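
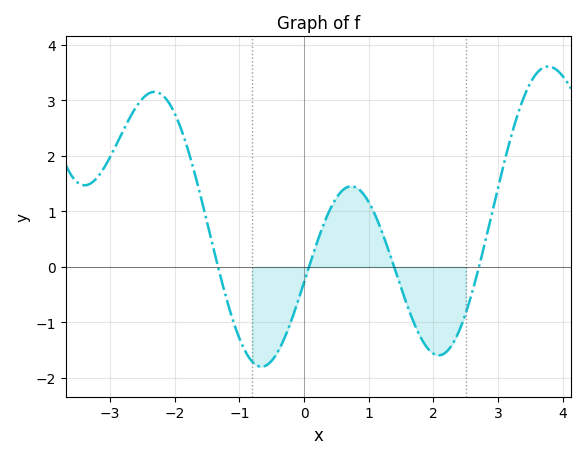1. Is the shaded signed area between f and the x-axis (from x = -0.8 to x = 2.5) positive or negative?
negative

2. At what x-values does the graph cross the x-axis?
-1.4, 0, 1.4, 2.8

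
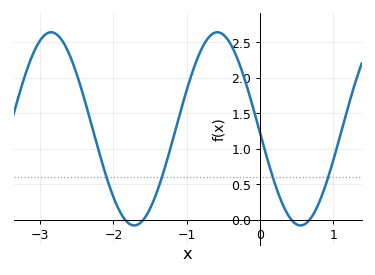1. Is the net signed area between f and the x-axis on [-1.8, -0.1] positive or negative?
positive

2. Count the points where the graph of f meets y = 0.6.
4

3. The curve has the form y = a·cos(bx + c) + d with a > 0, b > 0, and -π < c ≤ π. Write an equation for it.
y = 1.36cos(2.77x + 1.61) + 1.28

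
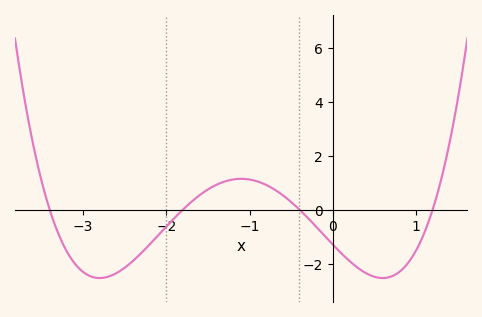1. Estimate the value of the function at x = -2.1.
-0.963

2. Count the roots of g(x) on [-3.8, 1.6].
4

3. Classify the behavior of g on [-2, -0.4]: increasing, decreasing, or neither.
neither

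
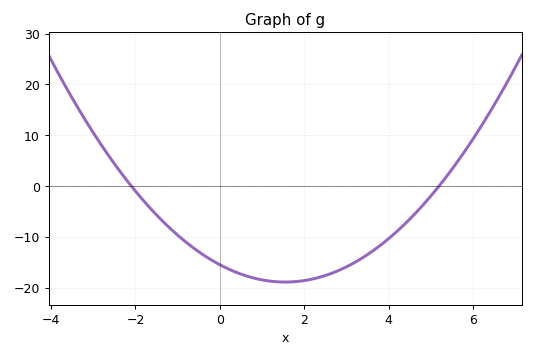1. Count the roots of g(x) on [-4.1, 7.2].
2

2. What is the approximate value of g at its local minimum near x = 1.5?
-18.9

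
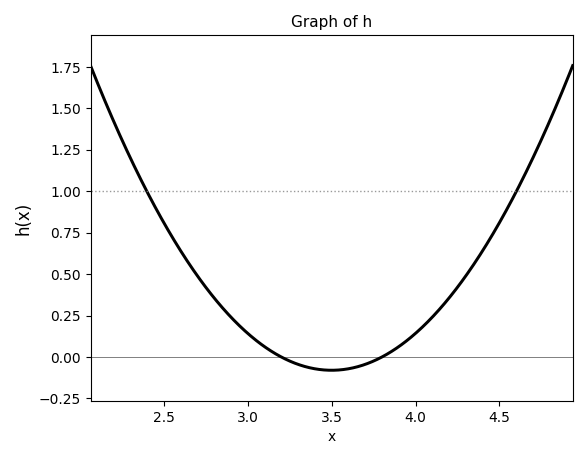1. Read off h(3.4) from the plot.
-0.071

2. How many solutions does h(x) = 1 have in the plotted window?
2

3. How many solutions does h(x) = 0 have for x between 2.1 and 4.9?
2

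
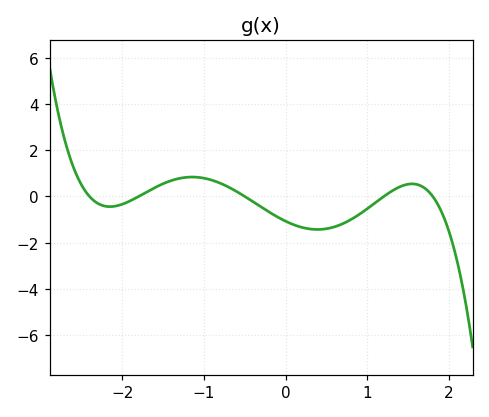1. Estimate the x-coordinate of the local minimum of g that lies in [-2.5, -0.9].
-2.15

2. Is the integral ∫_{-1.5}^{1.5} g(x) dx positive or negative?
negative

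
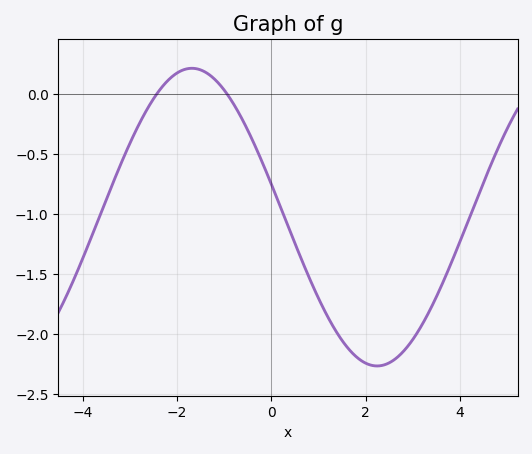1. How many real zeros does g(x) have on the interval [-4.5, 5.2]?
2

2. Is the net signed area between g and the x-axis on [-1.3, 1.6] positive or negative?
negative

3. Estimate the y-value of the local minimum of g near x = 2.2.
-2.27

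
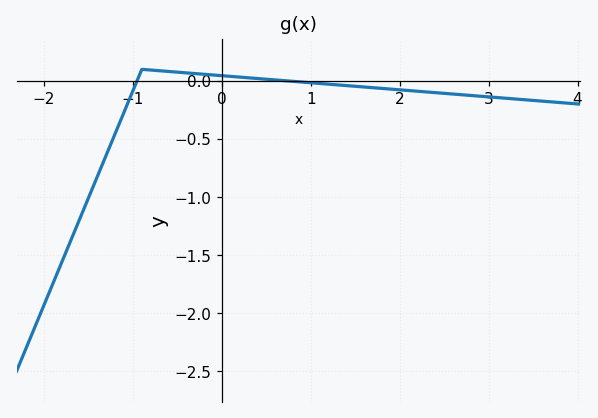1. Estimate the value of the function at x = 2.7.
-0.119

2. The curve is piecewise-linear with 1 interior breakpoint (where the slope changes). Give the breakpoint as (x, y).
(-0.9, 0.1)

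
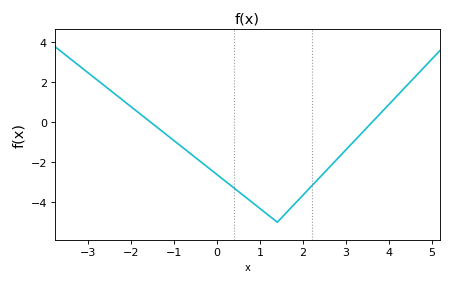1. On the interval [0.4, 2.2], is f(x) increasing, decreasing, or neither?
neither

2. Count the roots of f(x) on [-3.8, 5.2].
2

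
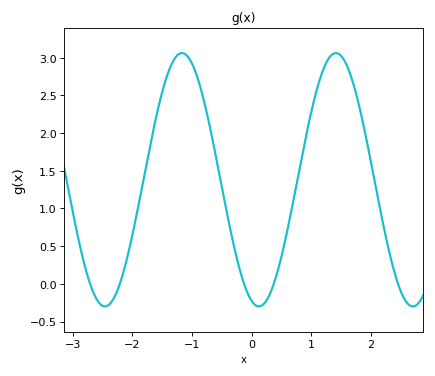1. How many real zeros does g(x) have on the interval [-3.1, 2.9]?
5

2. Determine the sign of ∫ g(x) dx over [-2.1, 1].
positive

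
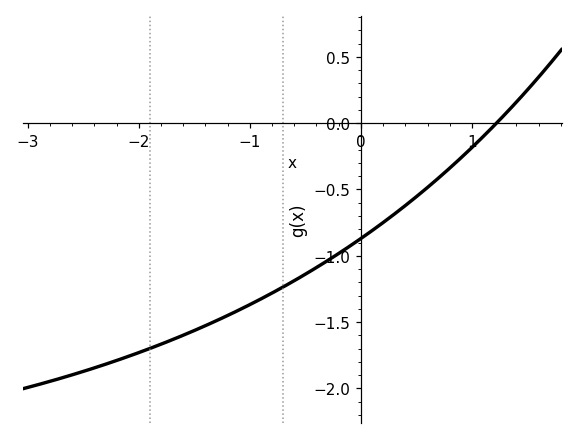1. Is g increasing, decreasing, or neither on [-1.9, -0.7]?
increasing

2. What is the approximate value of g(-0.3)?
-1.04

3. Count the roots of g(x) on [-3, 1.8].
1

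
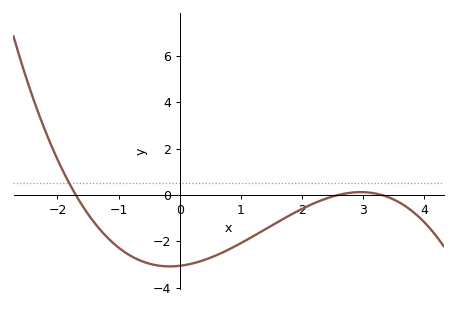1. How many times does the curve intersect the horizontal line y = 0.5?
1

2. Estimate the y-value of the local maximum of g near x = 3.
0.12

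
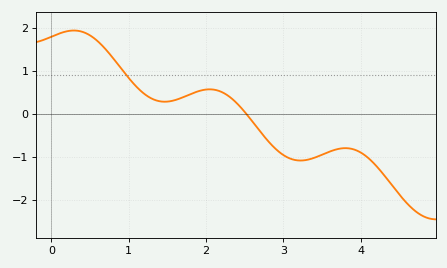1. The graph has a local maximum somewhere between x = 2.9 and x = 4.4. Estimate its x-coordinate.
3.8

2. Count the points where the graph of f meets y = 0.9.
1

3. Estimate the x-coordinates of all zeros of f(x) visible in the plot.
2.5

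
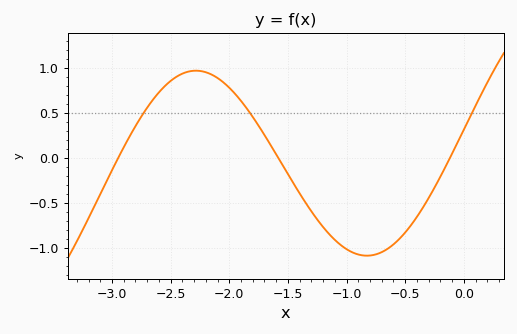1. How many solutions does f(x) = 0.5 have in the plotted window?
3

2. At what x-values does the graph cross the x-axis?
-2.95, -1.6, -0.1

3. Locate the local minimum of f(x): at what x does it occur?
-0.85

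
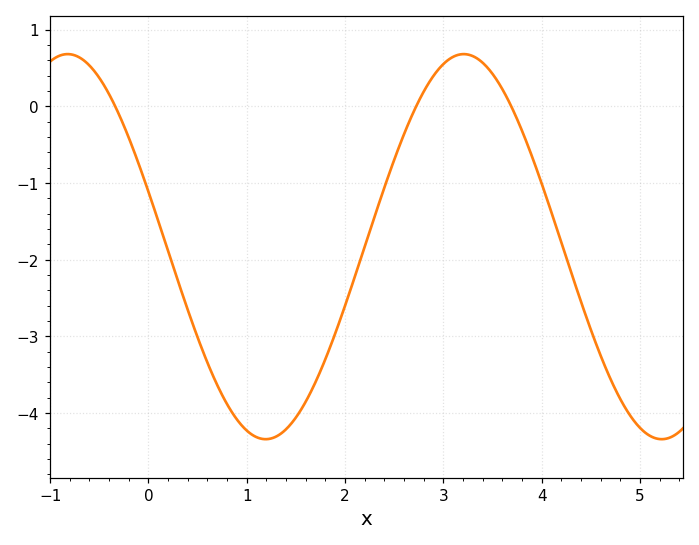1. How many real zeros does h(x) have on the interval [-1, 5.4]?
3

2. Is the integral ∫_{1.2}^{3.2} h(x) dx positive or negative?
negative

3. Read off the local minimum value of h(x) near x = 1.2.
-4.34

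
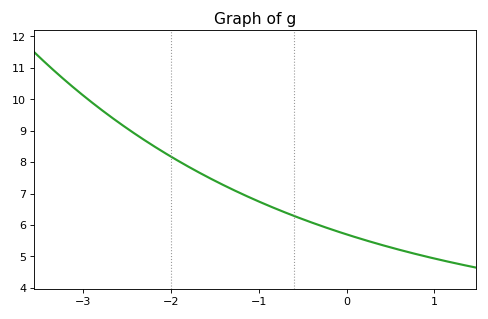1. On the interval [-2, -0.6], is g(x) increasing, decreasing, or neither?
decreasing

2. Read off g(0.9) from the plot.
5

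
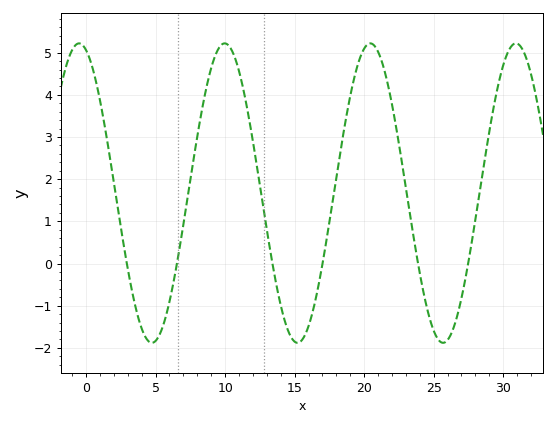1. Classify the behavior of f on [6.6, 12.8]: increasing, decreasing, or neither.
neither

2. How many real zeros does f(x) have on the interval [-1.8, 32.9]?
6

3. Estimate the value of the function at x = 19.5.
4.7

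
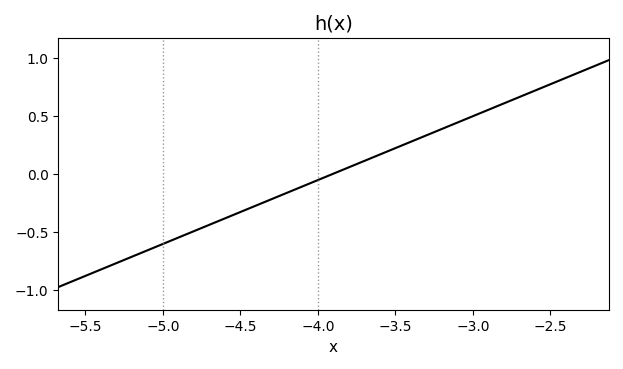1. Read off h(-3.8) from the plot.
0.055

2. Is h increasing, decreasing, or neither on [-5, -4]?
increasing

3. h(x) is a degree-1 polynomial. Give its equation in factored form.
y = 0.55(x + 3.9)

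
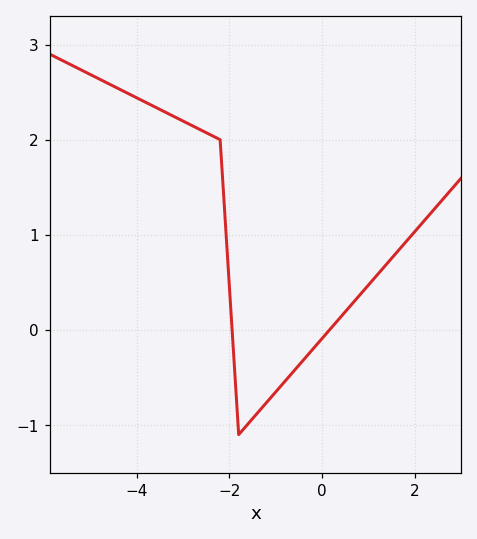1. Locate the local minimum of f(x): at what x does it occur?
-1.8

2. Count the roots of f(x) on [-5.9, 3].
2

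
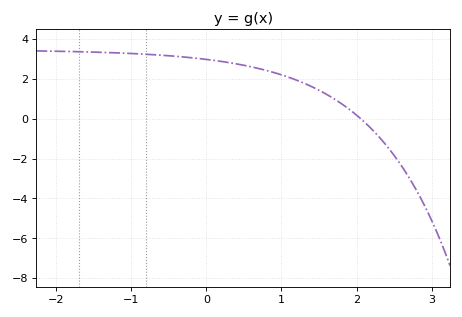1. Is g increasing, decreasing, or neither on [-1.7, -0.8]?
decreasing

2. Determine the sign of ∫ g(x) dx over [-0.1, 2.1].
positive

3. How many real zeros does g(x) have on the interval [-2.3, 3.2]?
1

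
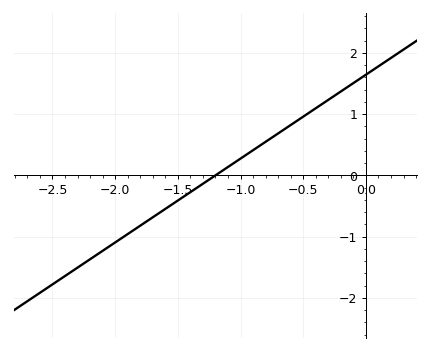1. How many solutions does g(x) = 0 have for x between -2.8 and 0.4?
1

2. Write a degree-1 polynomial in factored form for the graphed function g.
y = 1.37(x + 1.2)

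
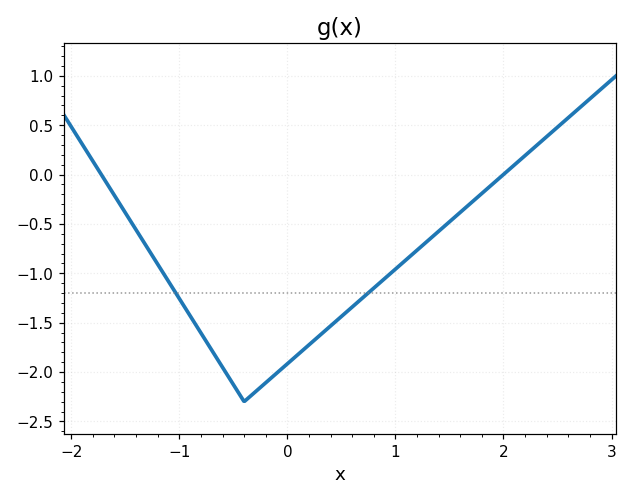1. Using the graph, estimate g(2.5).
0.5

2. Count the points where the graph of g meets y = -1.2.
2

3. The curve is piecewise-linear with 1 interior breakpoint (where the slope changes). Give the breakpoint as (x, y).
(-0.4, -2.3)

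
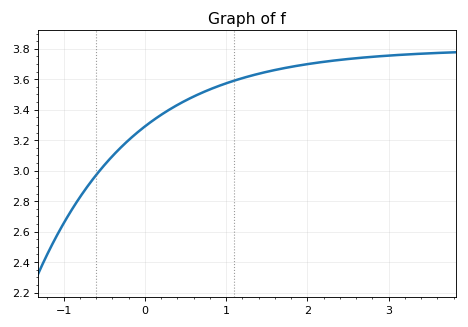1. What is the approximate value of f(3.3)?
3.76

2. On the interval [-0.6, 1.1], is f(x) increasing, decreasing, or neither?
increasing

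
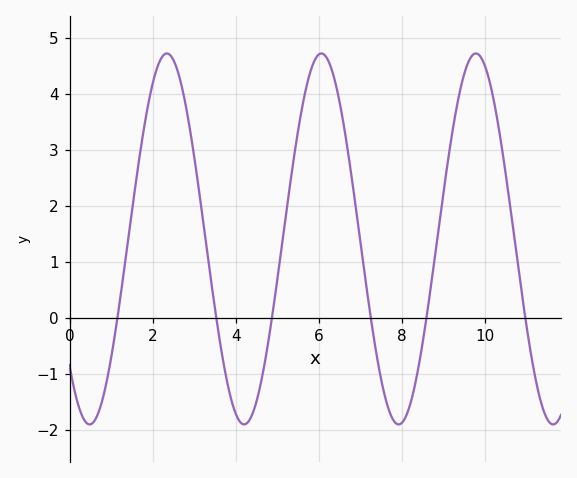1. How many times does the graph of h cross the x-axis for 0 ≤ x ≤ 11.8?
6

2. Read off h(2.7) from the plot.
4.12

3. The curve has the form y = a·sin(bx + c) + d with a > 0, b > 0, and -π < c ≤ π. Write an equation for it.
y = 3.31sin(1.69x - 2.38) + 1.41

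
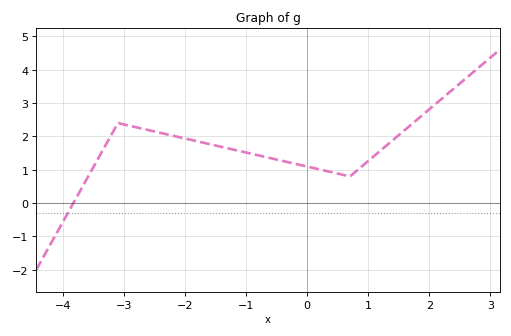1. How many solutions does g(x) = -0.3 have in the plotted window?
1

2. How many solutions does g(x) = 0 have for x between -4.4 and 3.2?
1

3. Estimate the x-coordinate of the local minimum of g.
0.697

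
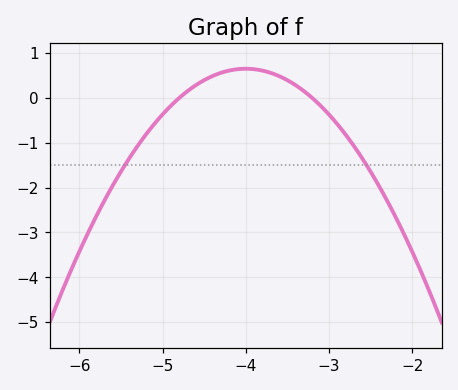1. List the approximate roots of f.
-4.8, -3.2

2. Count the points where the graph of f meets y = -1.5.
2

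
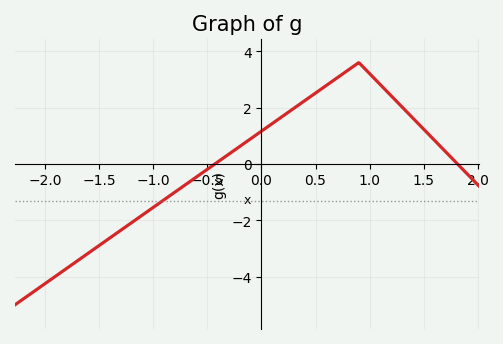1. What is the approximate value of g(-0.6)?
-0.46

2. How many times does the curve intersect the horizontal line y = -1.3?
1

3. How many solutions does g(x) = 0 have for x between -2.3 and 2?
2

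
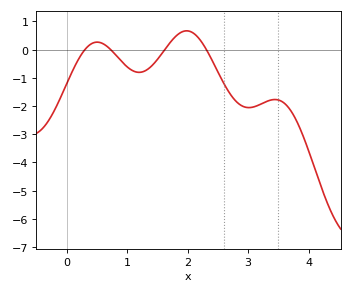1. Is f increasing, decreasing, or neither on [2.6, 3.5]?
neither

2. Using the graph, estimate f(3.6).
-1.9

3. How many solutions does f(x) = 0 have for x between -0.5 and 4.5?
4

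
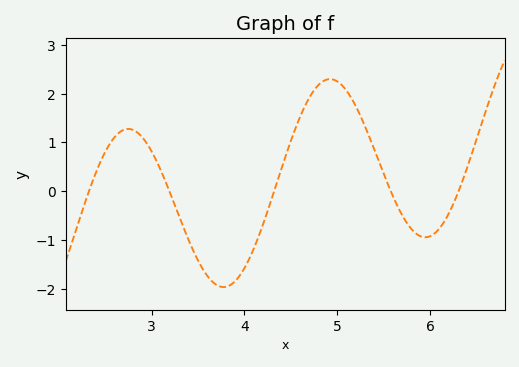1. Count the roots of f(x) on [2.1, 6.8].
5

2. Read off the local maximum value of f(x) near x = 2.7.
1.3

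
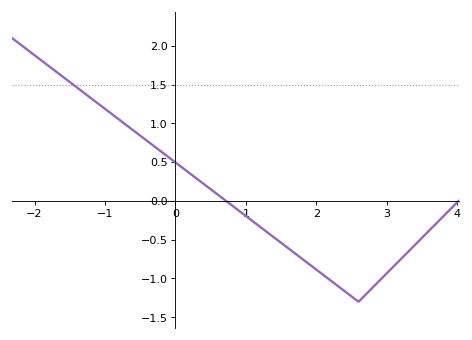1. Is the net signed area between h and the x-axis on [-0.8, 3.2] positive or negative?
negative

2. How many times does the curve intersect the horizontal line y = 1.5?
1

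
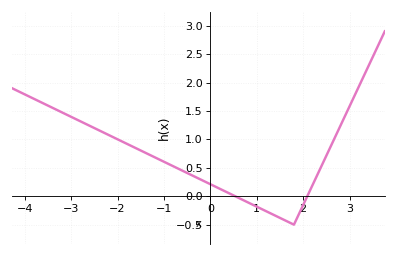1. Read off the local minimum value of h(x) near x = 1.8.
-0.5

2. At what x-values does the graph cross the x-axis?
0.6, 2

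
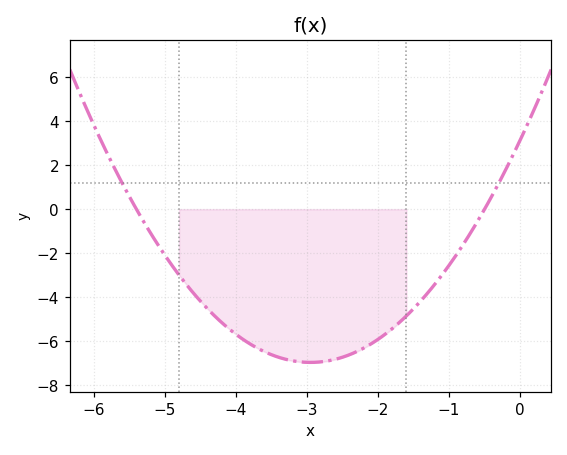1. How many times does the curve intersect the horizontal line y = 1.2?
2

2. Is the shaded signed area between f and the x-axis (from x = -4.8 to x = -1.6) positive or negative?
negative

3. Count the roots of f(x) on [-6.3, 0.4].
2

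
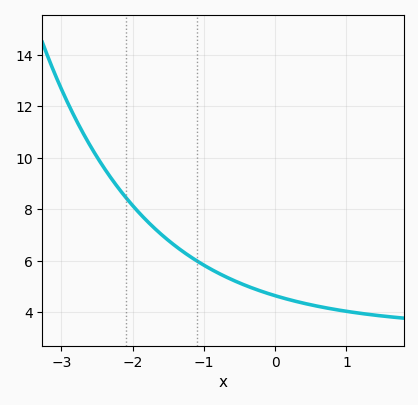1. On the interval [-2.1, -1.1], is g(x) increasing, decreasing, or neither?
decreasing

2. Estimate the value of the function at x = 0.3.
4.42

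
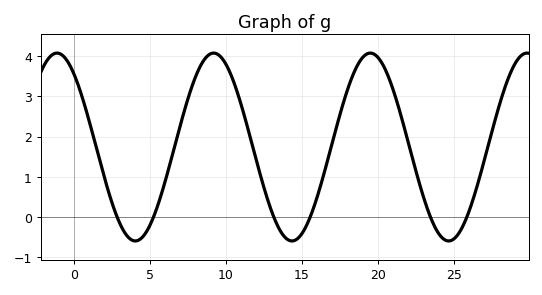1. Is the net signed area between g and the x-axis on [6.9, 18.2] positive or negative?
positive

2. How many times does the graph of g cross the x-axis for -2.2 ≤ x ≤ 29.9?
6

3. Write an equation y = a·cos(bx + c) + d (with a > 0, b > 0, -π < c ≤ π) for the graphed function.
y = 2.33cos(0.61x + 0.68) + 1.74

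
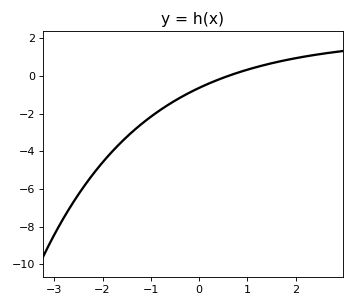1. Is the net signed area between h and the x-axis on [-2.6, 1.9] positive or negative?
negative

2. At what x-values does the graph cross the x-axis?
0.6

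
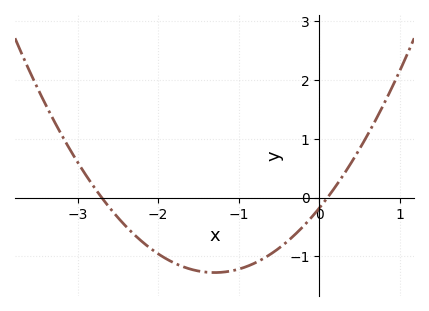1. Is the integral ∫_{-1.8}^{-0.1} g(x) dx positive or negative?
negative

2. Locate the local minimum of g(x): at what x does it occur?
-1.3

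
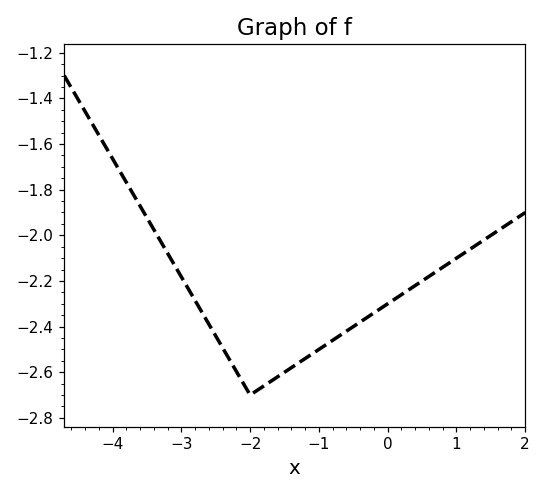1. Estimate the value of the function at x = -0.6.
-2.42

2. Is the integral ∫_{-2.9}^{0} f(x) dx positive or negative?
negative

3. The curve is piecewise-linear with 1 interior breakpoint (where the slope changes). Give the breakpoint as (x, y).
(-2, -2.7)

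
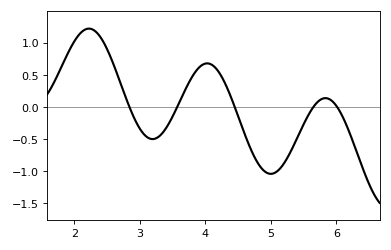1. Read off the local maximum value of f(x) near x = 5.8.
0.15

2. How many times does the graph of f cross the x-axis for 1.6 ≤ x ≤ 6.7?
5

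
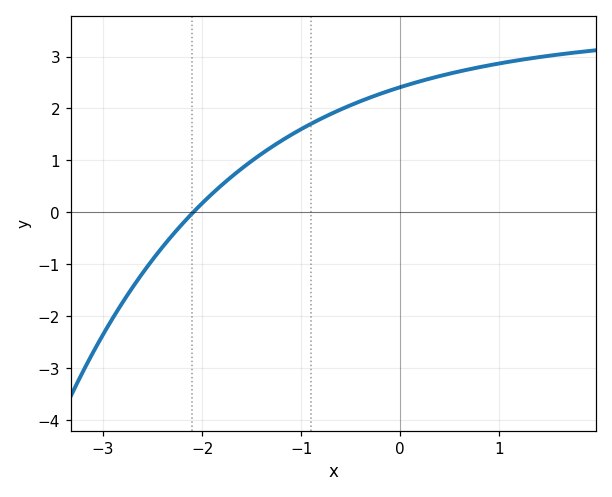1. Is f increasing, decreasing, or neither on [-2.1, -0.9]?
increasing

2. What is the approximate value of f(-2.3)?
-0.435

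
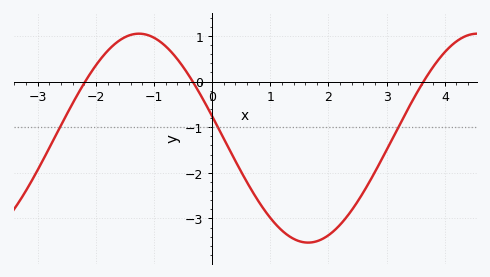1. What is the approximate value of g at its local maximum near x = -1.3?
1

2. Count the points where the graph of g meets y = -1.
3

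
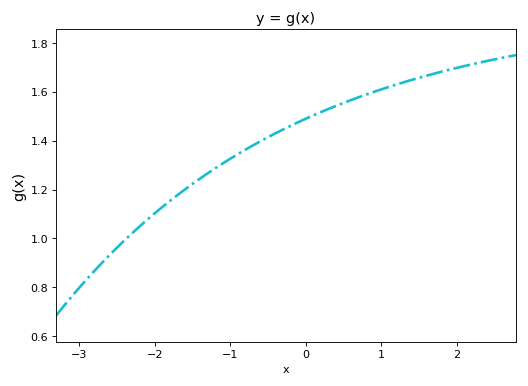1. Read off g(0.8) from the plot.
1.59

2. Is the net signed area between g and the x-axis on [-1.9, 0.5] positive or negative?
positive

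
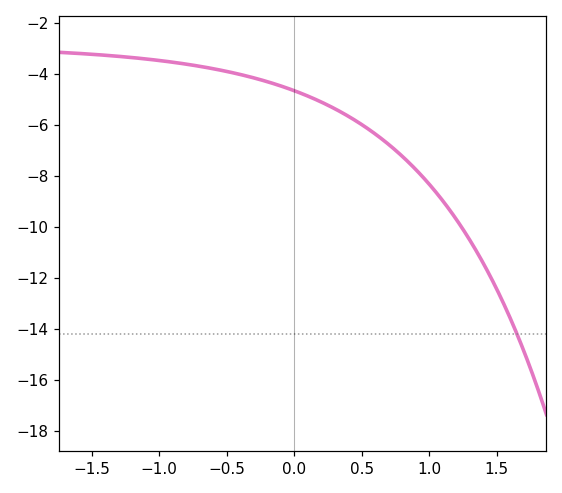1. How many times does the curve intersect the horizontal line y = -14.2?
1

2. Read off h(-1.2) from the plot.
-3.4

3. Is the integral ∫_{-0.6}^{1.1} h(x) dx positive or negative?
negative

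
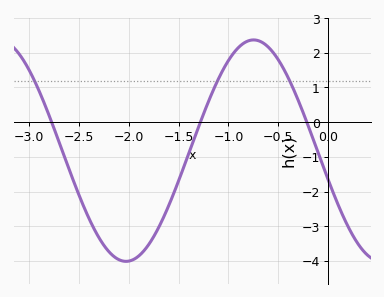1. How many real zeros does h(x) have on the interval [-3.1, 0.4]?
3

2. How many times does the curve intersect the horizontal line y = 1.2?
3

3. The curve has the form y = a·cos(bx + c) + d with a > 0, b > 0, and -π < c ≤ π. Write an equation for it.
y = 3.19cos(2.5x + 1.8) - 0.82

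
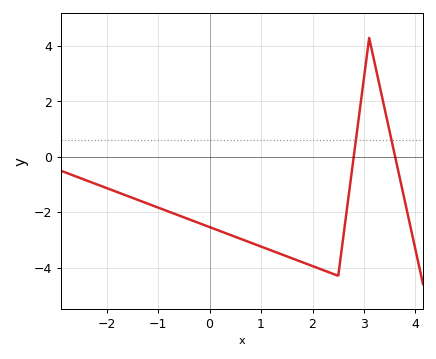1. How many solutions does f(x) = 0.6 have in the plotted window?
2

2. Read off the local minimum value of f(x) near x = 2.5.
-4.3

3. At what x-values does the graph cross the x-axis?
2.8, 3.61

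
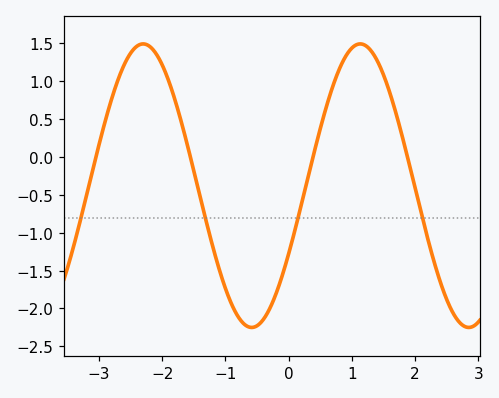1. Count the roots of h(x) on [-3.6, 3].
4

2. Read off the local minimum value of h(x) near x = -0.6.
-2.25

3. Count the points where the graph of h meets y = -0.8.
4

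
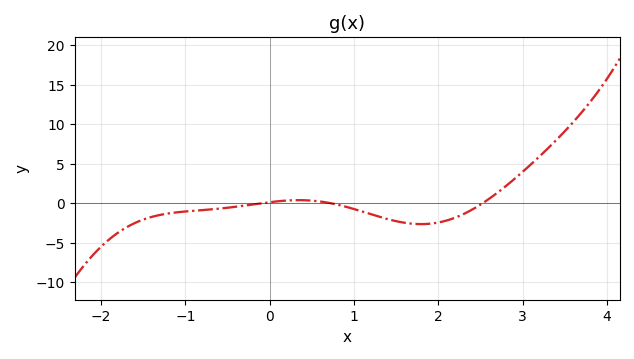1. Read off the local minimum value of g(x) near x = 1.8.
-2.67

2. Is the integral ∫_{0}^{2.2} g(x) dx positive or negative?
negative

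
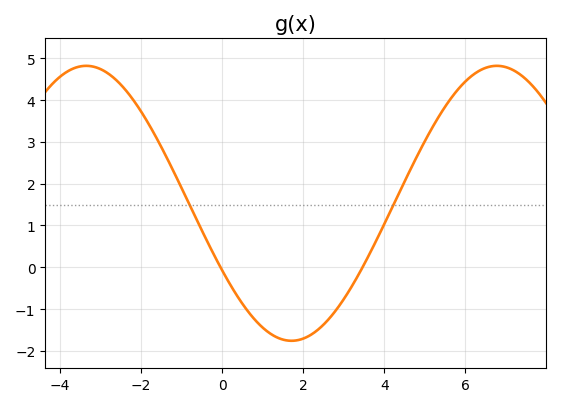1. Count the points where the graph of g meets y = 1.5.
2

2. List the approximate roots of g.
0, 3.4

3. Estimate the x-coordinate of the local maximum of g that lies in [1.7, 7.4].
6.8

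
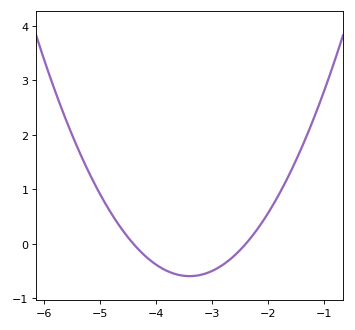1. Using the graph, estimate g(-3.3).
-0.584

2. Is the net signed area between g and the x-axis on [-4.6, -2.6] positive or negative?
negative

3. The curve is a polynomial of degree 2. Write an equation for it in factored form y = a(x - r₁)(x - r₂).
y = 0.59(x + 4.4)(x + 2.4)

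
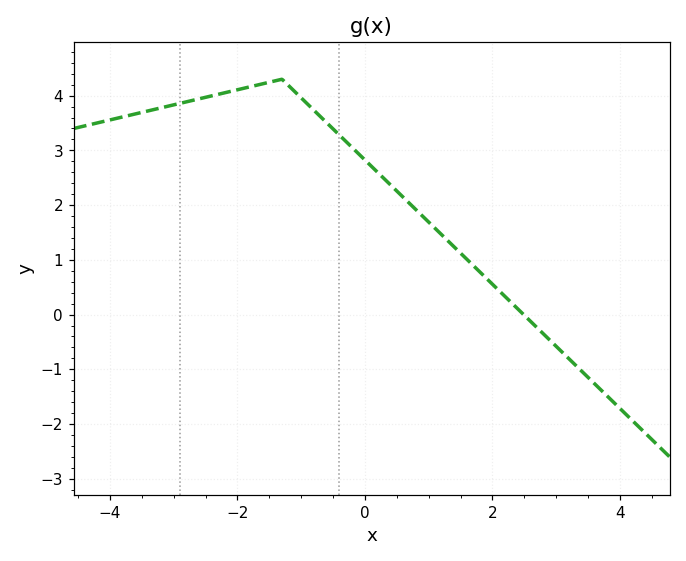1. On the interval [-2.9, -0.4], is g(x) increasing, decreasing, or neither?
neither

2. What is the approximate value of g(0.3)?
2.5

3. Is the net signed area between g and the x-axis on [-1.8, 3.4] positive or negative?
positive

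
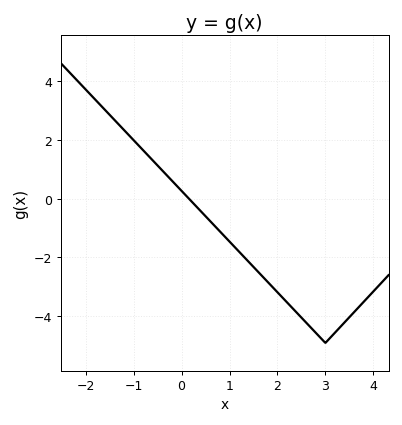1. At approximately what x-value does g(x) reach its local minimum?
3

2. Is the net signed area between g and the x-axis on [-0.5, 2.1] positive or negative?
negative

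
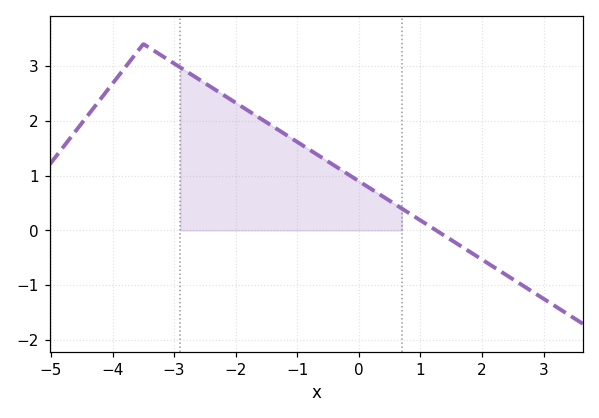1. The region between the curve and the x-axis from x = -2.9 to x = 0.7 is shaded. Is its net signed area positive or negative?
positive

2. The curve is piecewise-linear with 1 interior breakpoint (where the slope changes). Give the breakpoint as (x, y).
(-3.5, 3.4)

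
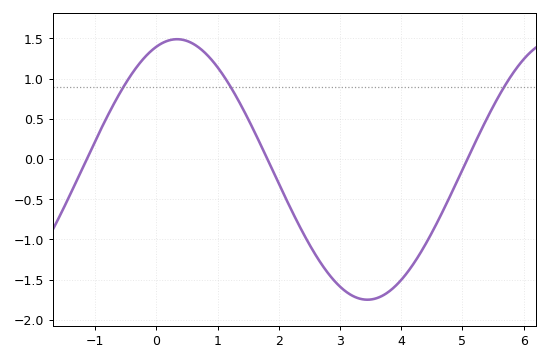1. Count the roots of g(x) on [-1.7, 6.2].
3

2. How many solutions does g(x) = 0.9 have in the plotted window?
3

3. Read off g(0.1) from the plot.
1.44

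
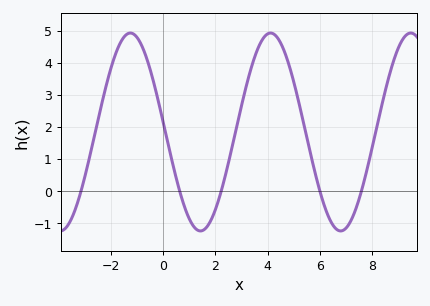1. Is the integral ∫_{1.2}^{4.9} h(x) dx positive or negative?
positive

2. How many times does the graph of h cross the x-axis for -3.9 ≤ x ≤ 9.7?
5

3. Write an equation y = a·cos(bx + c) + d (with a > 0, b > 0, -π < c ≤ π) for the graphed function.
y = 3.09cos(1.2x + 1.5) + 1.85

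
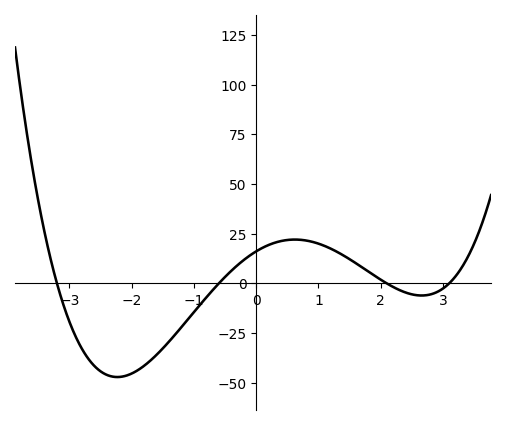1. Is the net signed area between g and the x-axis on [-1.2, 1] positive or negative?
positive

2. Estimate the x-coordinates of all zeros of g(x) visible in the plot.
-3.2, -0.6, 2.2, 3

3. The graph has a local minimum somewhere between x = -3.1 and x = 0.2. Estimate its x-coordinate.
-2.2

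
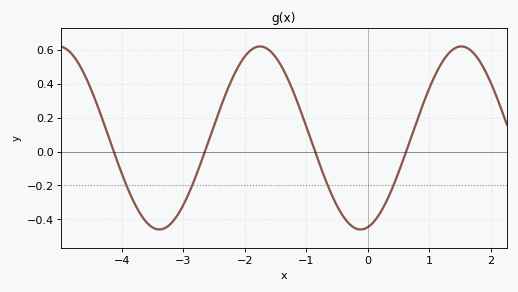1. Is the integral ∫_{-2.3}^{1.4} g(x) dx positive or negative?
positive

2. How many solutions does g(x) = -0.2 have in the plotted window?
4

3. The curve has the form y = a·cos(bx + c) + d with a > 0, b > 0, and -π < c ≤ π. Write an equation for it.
y = 0.54cos(1.92x - 2.91) + 0.08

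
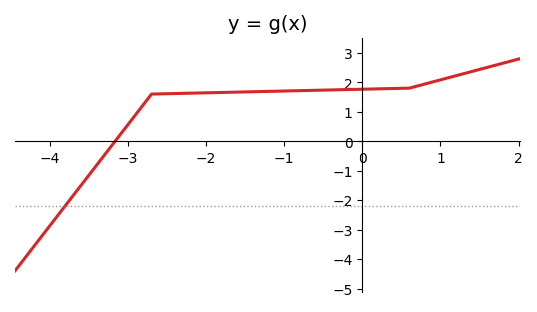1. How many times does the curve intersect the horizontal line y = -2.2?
1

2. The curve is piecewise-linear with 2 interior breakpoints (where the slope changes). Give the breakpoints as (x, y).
(-2.7, 1.6); (0.6, 1.8)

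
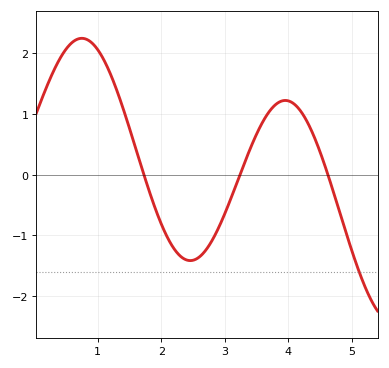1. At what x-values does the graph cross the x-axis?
1.7, 3.2, 4.6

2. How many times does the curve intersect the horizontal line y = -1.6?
1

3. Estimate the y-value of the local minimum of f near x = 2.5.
-1.4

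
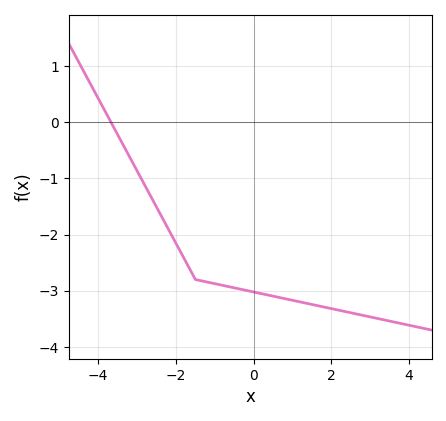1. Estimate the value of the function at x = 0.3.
-3.1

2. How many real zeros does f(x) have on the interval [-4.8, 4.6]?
1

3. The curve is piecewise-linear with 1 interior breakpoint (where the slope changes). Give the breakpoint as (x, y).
(-1.5, -2.8)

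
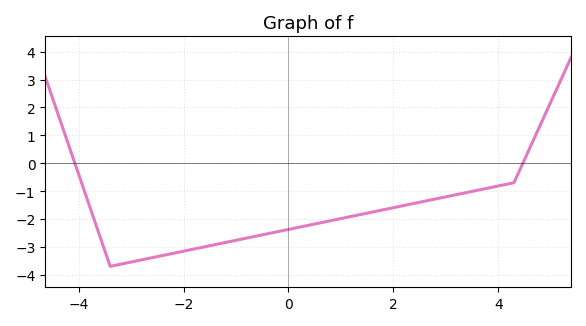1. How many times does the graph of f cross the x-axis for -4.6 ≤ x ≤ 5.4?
2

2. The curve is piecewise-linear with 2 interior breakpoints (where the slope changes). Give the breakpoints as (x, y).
(-3.4, -3.7); (4.3, -0.7)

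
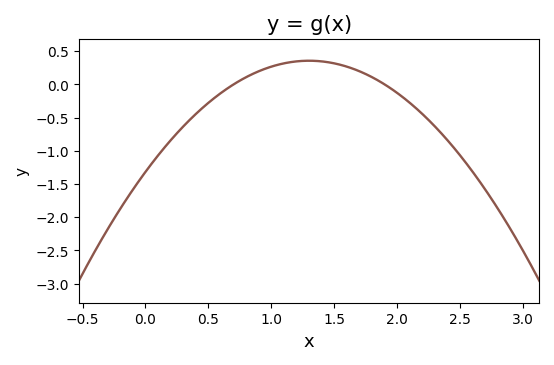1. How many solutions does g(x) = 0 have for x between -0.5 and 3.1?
2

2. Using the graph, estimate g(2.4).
-0.85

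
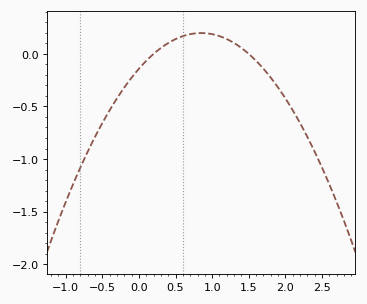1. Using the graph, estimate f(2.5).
-1.08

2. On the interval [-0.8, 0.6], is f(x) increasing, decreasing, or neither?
increasing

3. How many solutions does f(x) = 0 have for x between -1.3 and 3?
2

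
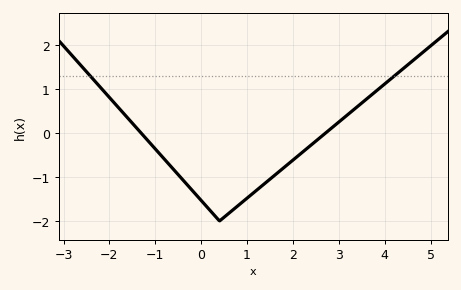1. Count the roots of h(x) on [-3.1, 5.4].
2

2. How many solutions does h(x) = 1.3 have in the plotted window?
2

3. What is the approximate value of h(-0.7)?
-0.714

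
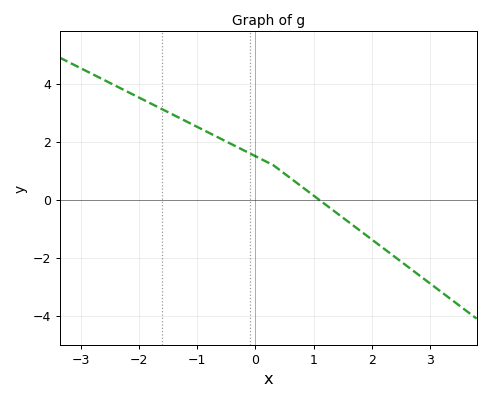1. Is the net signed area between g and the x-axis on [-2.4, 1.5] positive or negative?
positive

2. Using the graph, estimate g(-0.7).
2.2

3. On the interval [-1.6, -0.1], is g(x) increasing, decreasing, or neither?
decreasing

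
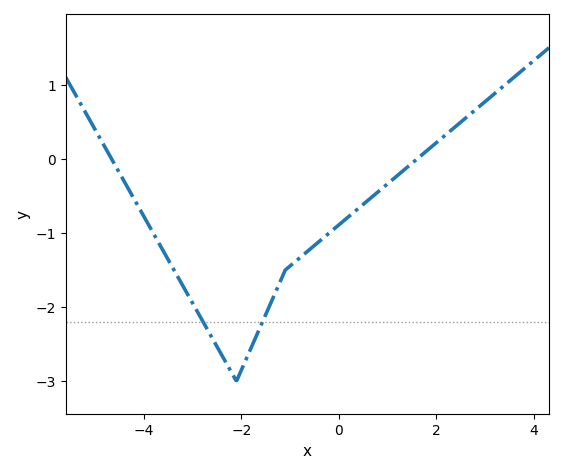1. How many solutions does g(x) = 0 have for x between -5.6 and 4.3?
2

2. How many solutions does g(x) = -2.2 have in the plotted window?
2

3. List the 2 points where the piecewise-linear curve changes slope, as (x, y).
(-2.1, -3); (-1.1, -1.5)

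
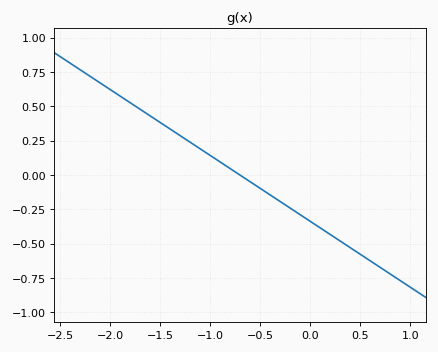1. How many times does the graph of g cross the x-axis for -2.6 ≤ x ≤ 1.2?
1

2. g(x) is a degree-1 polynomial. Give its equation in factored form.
y = -0.48(x + 0.7)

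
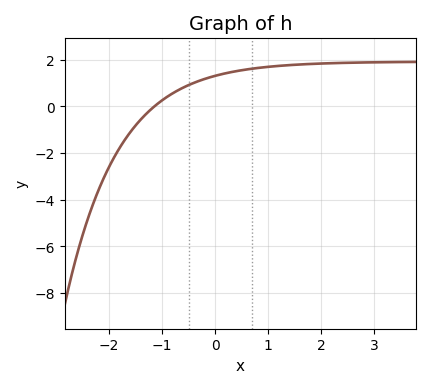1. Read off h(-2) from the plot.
-2.6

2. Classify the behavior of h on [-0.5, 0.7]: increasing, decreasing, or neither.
increasing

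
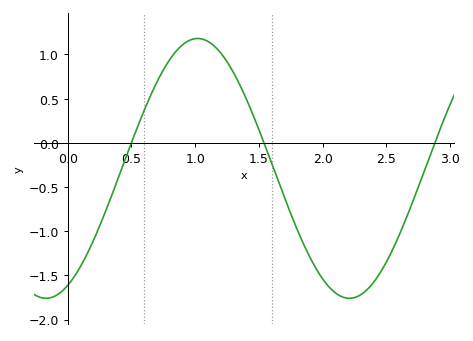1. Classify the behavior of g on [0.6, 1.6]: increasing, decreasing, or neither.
neither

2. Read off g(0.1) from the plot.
-1.4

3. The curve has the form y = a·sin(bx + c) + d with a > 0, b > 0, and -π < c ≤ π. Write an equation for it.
y = 1.47sin(2.6x - 1.1) - 0.29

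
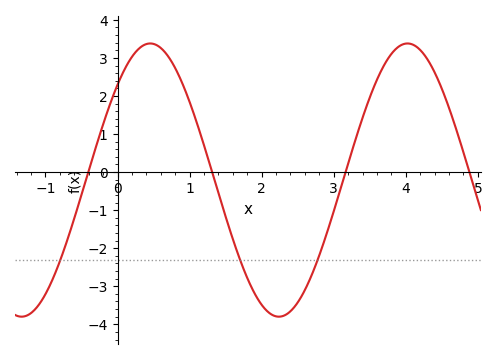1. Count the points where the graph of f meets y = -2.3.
3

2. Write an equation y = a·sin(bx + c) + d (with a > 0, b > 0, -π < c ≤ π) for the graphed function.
y = 3.59sin(1.76x + 0.772) - 0.21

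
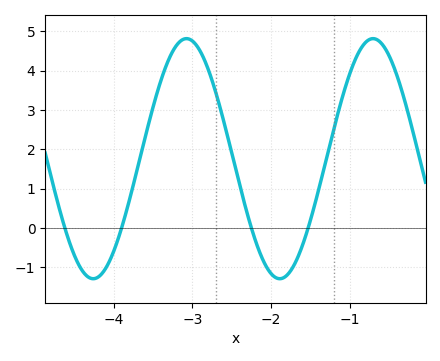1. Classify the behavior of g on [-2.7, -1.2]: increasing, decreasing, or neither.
neither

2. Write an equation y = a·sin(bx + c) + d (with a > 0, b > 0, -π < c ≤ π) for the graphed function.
y = 3.05sin(2.65x - 2.85) + 1.76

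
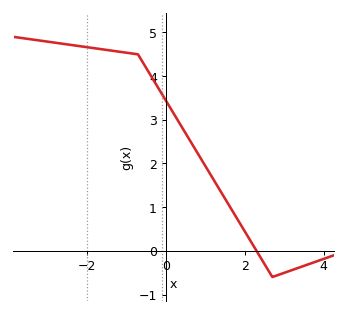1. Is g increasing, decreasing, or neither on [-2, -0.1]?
decreasing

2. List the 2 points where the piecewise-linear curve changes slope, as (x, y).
(-0.7, 4.5); (2.7, -0.6)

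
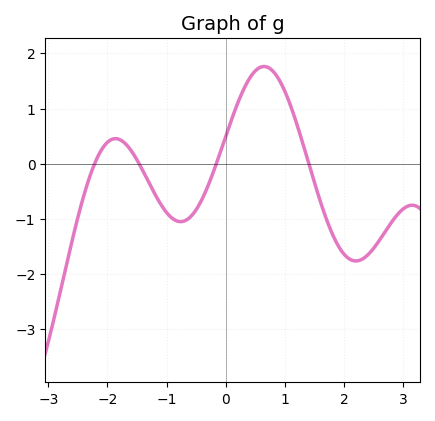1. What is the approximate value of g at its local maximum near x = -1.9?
0.453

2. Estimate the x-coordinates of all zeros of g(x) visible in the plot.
-2.22, -1.47, -0.158, 1.41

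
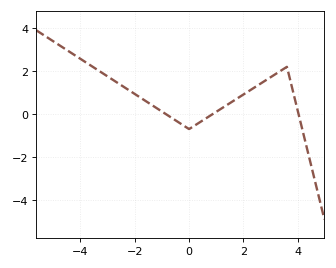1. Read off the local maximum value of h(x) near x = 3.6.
2.2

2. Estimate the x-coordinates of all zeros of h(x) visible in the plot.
-0.855, 0.869, 4.03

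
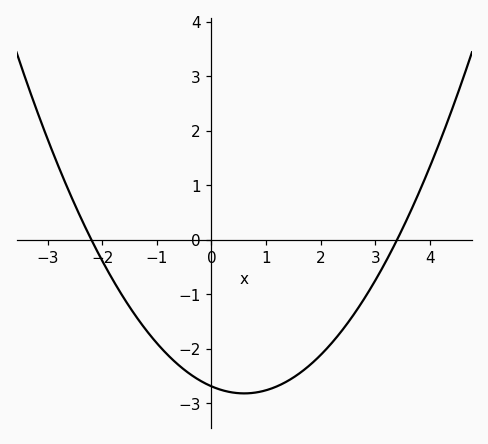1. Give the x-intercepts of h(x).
-2.2, 3.4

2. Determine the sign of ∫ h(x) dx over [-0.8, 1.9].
negative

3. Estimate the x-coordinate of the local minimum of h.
0.6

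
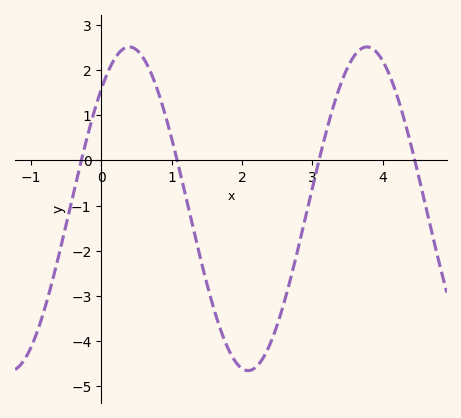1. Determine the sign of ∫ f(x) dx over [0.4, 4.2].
negative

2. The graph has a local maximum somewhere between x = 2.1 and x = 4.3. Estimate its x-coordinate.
3.78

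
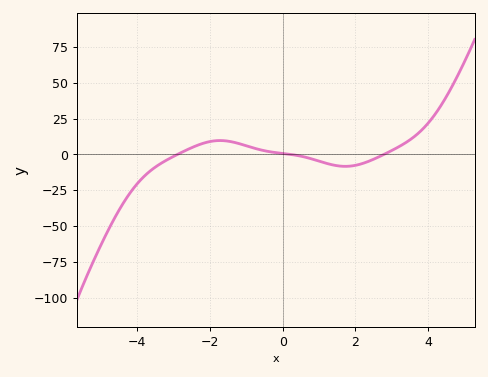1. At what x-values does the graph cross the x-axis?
-2.8, 0.2, 2.8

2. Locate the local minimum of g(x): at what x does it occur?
1.8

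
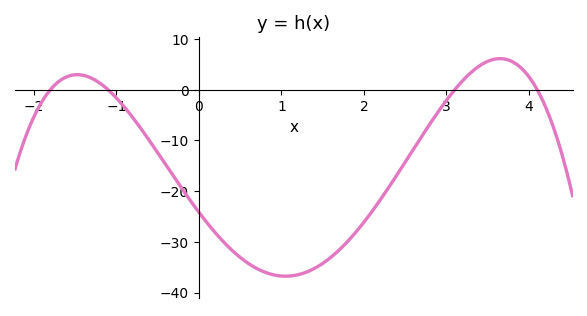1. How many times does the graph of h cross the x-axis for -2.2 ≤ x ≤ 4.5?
4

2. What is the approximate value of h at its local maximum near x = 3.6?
6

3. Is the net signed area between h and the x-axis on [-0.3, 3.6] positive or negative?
negative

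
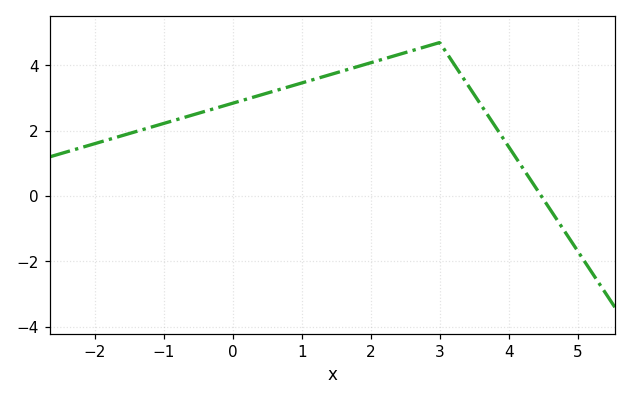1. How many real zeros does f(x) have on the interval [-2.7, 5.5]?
1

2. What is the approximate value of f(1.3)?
3.6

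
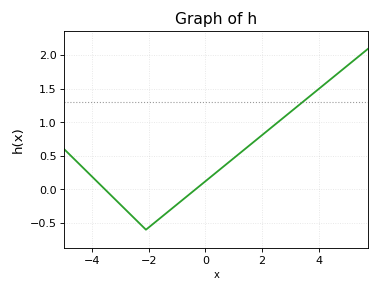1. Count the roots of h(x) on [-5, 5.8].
2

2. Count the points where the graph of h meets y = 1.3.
1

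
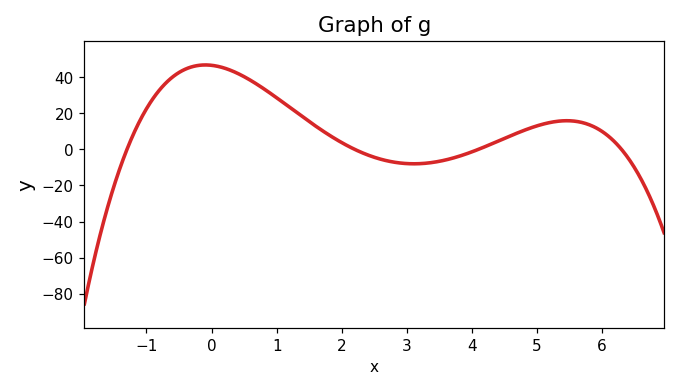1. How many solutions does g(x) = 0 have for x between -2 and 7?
4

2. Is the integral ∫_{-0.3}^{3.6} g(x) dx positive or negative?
positive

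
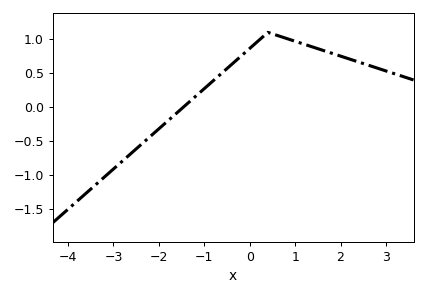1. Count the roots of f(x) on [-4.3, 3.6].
1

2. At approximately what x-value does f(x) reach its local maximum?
0.402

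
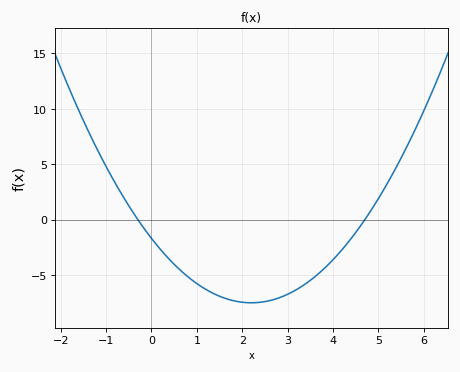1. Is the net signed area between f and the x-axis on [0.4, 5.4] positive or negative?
negative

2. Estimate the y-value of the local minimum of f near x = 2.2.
-7.5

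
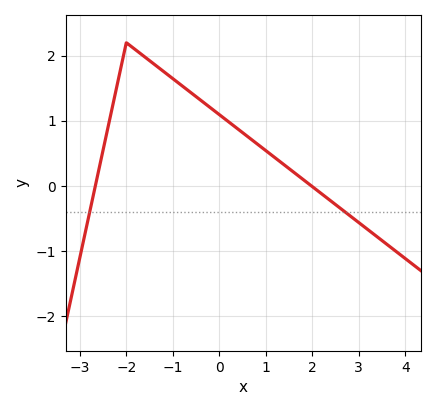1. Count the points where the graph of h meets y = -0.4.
2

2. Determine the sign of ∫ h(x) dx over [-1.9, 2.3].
positive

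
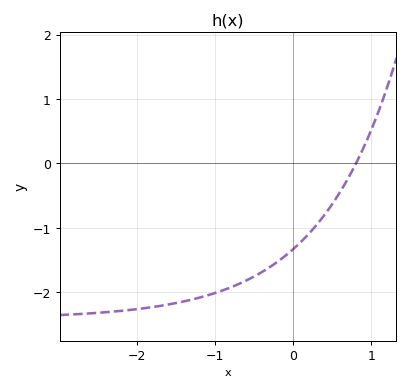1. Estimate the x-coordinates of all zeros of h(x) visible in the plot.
0.803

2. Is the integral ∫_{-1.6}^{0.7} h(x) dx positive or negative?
negative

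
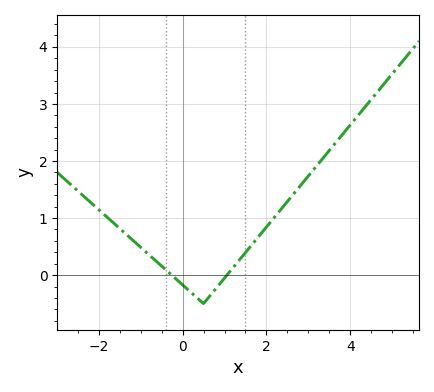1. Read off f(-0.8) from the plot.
0.357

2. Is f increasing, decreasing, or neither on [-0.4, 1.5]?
neither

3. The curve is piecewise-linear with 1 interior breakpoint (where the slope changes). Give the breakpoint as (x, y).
(0.5, -0.5)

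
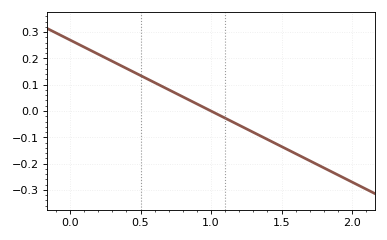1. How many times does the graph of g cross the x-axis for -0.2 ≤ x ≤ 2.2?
1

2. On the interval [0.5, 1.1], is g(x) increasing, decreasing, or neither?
decreasing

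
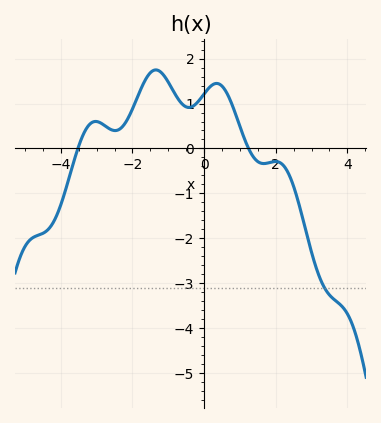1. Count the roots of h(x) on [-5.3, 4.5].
2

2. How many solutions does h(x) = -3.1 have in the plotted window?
1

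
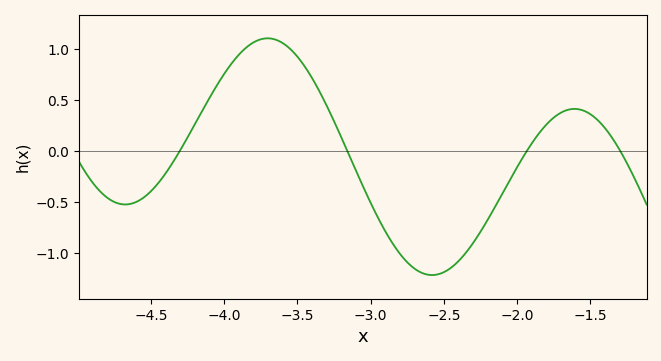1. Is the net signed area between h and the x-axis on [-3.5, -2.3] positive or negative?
negative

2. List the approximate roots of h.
-4.3, -3.2, -1.9, -1.3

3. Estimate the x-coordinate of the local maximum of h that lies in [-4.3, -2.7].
-3.7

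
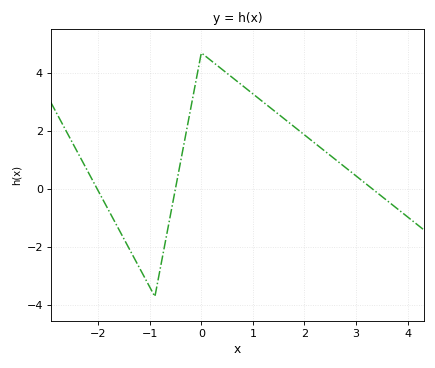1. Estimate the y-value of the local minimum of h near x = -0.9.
-3.7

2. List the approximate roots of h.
-2.02, -0.504, 3.33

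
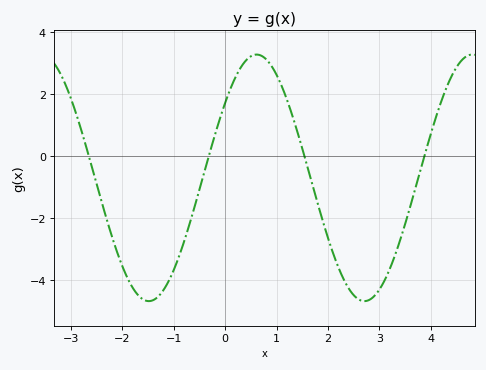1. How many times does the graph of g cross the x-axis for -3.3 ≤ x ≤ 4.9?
4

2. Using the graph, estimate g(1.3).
1.4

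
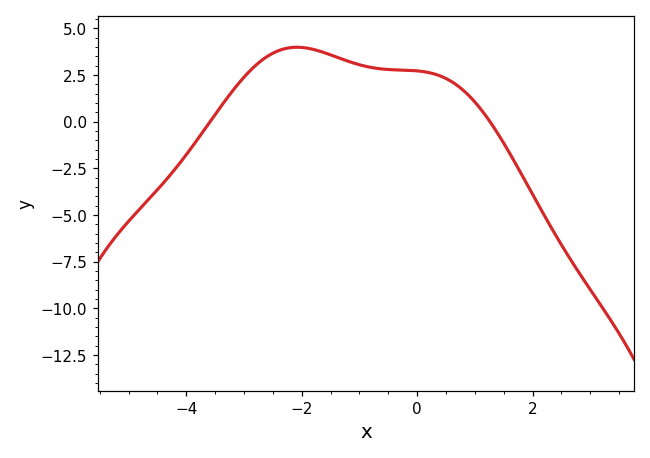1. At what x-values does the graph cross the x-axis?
-3.59, 1.26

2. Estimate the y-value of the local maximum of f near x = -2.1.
3.99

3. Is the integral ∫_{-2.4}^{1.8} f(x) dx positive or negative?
positive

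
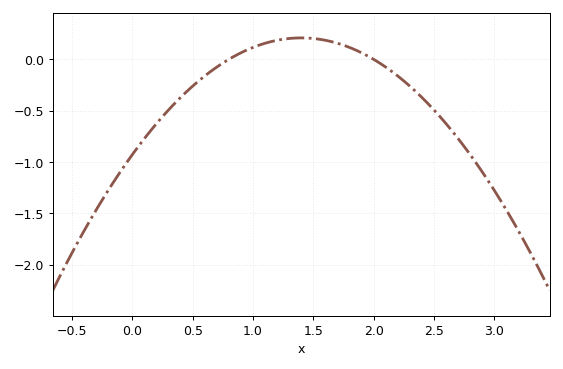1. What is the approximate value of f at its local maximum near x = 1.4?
0.2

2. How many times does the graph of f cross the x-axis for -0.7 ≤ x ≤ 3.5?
2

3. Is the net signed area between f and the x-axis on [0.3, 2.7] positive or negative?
negative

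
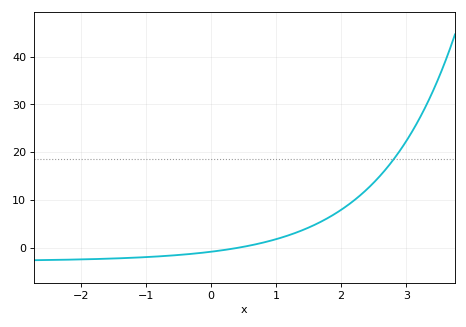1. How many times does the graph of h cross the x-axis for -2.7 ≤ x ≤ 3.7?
1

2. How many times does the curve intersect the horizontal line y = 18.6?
1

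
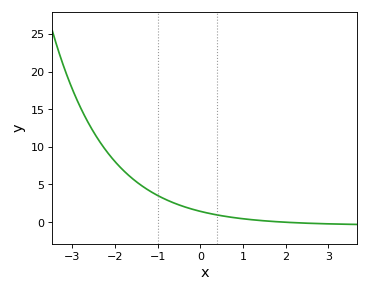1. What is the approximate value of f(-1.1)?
4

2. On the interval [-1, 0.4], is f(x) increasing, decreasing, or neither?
decreasing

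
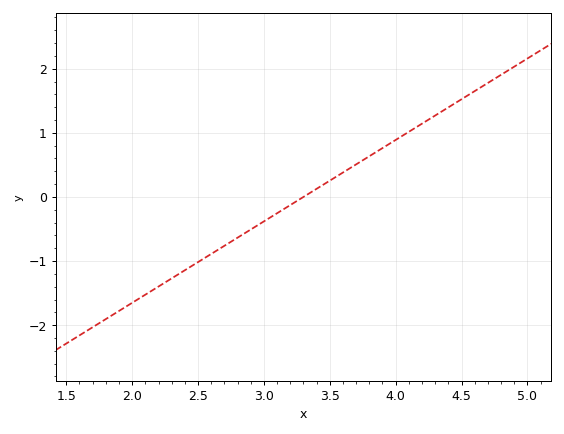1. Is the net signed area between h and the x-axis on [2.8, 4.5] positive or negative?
positive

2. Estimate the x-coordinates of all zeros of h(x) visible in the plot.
3.3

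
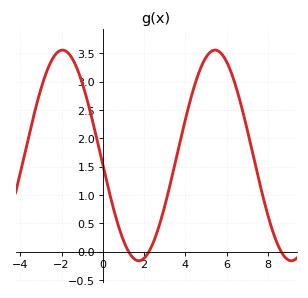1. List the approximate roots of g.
1.2, 2.2, 8.6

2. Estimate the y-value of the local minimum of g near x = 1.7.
-0.15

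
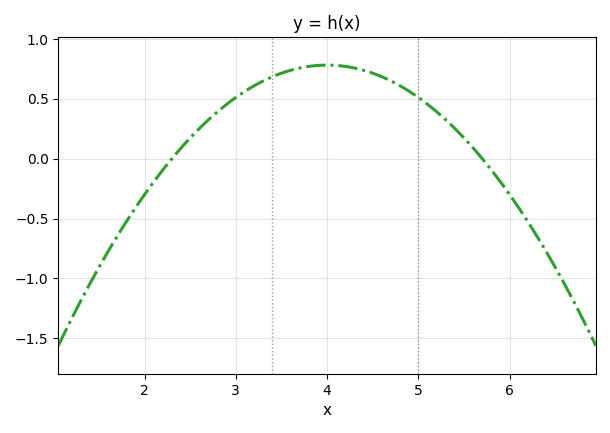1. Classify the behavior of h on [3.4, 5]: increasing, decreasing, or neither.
neither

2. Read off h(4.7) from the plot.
0.648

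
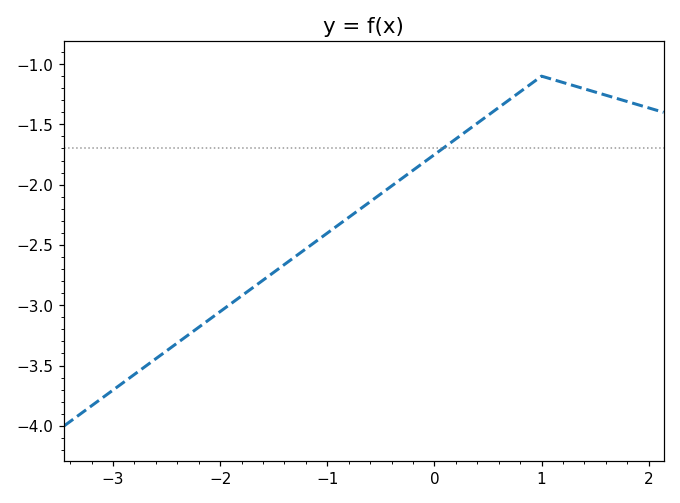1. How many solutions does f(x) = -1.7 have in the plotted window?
1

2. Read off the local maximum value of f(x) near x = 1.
-1.1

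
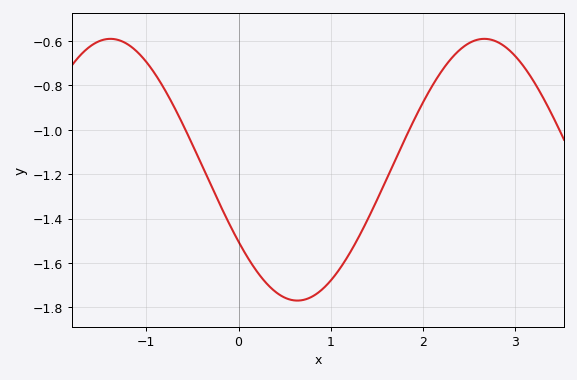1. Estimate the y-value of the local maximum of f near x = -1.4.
-0.6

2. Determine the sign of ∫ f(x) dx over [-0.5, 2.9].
negative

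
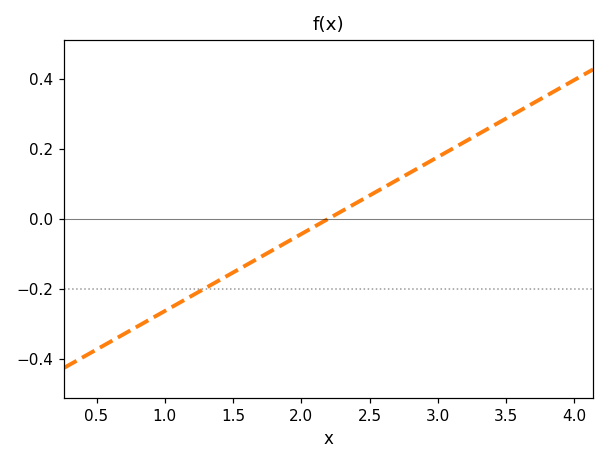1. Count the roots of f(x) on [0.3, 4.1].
1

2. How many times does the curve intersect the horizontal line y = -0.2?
1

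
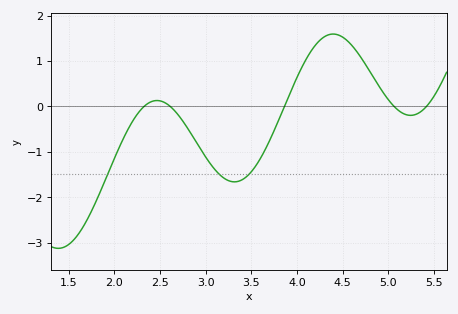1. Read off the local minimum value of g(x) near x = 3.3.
-1.66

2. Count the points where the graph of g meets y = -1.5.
3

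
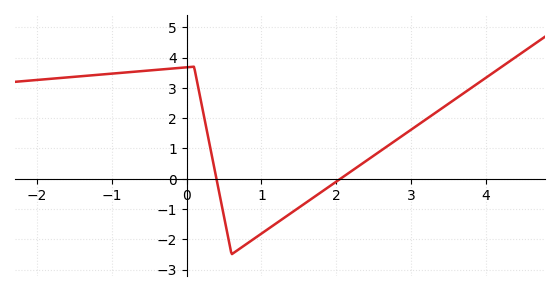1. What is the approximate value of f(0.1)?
3.7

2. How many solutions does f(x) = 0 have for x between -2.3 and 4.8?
2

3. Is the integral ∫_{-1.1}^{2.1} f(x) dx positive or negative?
positive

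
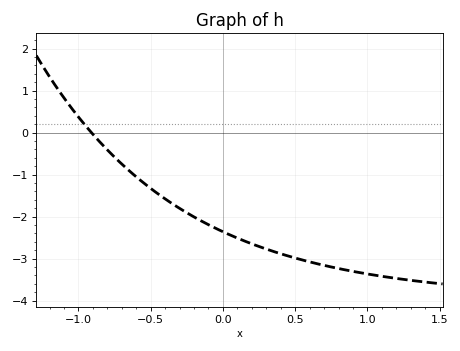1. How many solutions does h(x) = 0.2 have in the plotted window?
1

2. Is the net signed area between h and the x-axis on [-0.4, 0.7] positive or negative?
negative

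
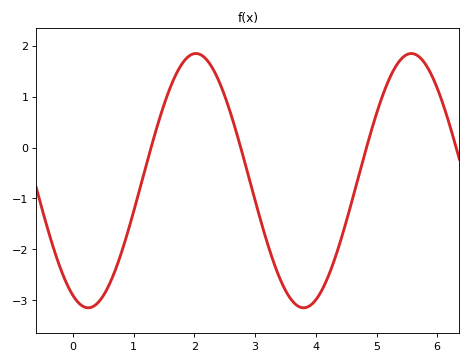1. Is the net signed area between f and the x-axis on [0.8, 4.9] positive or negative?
negative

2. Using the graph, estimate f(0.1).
-3.06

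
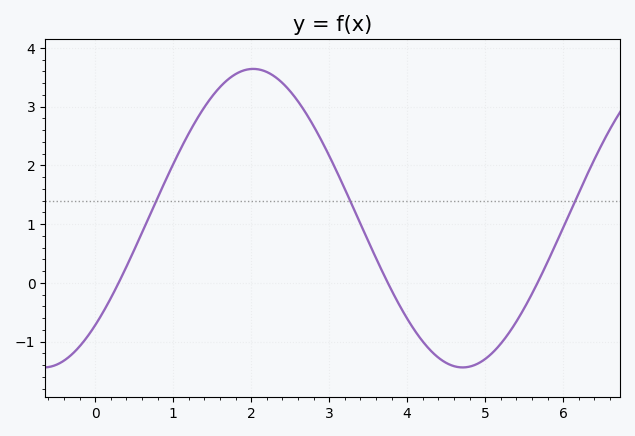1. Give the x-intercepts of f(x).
0.302, 3.75, 5.67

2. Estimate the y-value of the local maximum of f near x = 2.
3.64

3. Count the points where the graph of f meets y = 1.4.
3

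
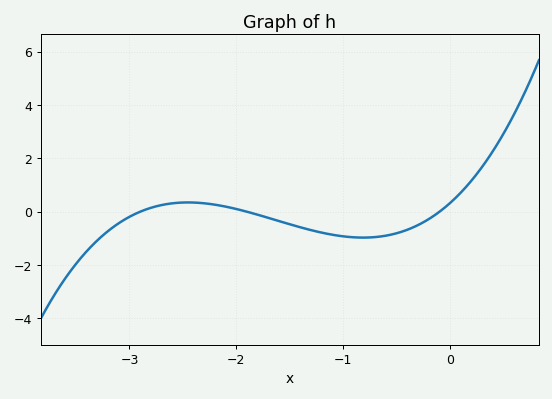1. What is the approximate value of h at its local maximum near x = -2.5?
0.4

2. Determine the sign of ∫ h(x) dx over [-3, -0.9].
negative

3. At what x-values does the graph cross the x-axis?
-2.9, -1.9, -0.1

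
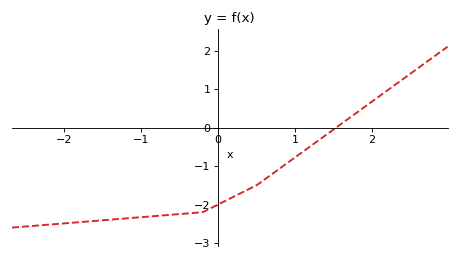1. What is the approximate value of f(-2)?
-2.49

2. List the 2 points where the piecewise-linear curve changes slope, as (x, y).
(-0.2, -2.2); (0.5, -1.5)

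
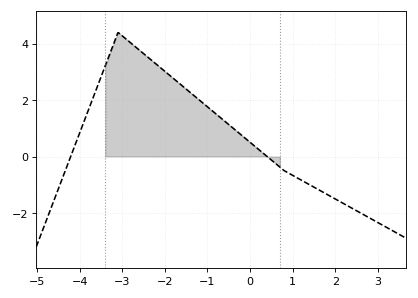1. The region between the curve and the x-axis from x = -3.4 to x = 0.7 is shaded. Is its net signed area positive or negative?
positive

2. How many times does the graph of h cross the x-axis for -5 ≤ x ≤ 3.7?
2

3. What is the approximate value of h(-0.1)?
0.631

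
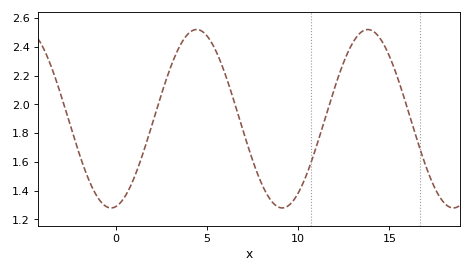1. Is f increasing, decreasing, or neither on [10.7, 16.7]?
neither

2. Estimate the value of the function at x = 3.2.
2.32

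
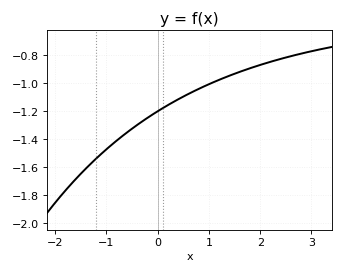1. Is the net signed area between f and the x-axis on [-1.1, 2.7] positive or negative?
negative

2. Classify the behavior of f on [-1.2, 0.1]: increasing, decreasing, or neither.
increasing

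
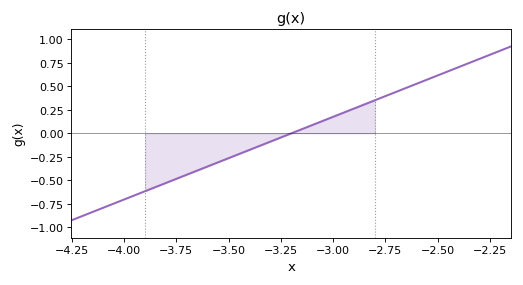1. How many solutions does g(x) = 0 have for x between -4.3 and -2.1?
1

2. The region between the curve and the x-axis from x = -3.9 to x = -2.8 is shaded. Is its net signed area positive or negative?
negative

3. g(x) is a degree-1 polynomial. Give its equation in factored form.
y = 0.88(x + 3.2)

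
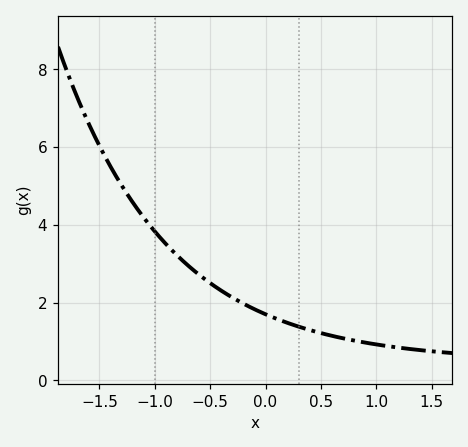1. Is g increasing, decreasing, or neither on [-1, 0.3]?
decreasing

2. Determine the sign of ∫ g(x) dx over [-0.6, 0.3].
positive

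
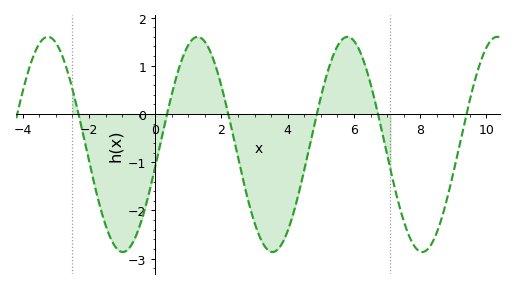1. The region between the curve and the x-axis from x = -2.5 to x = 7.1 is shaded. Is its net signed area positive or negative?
negative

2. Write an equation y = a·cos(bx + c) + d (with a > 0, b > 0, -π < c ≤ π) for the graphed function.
y = 2.23cos(1.39x - 1.78) - 0.63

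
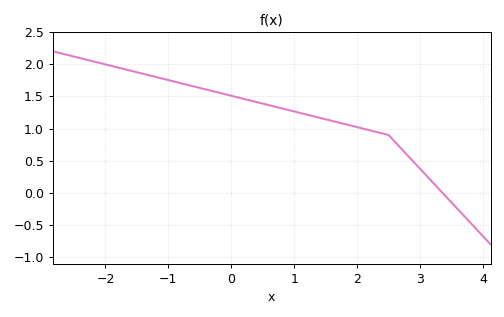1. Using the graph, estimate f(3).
0.4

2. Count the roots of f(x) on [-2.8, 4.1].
1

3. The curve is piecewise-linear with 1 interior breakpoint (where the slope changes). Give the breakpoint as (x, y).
(2.5, 0.9)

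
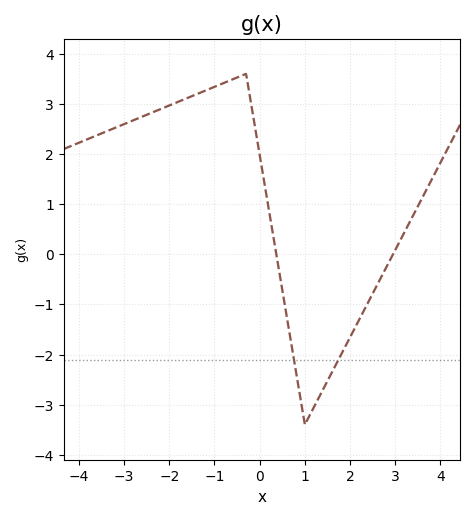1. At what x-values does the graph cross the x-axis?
0.4, 3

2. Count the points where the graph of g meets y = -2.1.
2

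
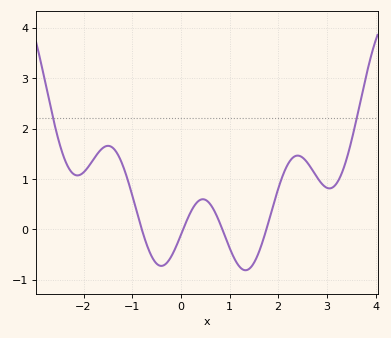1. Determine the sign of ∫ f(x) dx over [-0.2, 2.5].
positive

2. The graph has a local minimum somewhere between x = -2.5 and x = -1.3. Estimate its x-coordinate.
-2.12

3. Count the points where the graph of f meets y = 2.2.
2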